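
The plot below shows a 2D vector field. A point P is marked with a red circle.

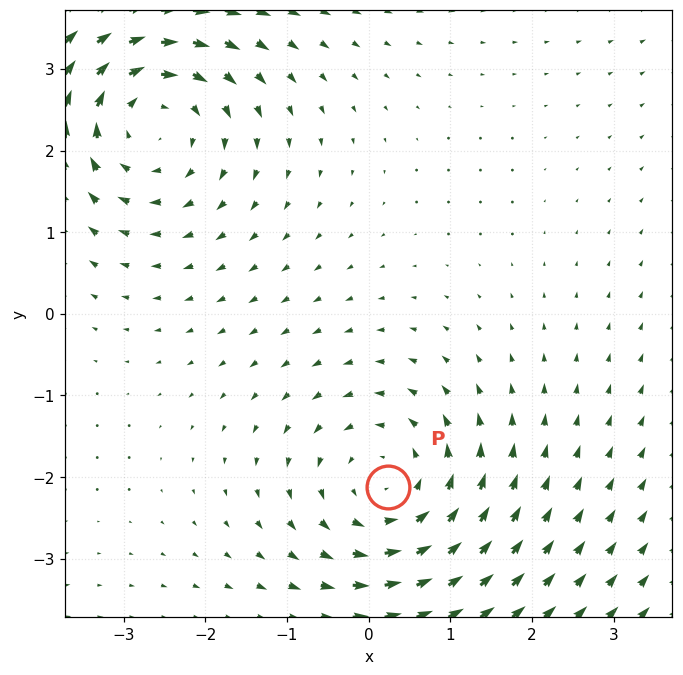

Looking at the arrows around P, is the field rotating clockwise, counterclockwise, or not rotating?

counterclockwise

Near P at (0.2, -2.1) the arrows circulate counterclockwise. The curl (z-component) there is about +3; positive curl means counterclockwise rotation.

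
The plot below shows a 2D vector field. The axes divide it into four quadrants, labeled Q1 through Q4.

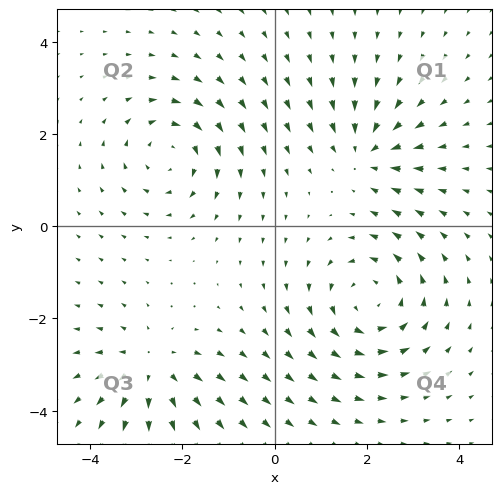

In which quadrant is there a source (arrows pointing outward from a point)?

Q3

The source sits at approximately (-2.7, -3.1), which lies in quadrant Q3. The divergence there is about +4, positive as expected for a source.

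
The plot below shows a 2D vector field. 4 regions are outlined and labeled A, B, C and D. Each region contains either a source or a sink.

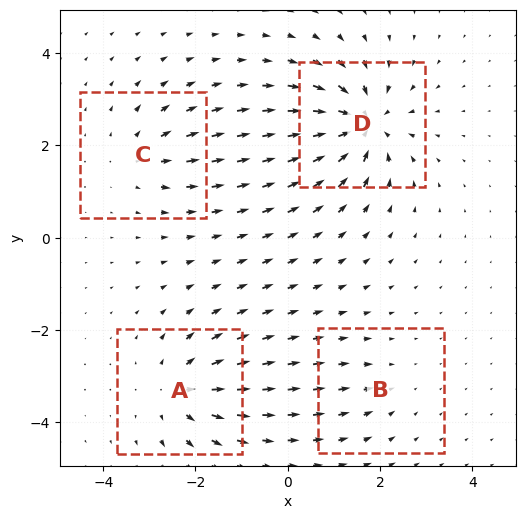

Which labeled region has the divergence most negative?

Divergence at each region's feature centre — A: about +5, B: about -2, C: about +4, D: about -8. Region D is most negative.

D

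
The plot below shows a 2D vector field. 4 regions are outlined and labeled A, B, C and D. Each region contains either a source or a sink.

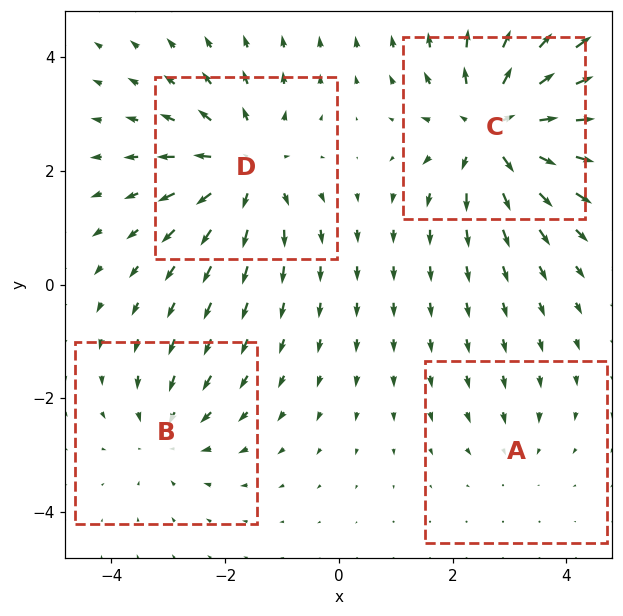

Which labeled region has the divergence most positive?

Divergence at each region's feature centre — A: about -2, B: about -3, C: about +7, D: about +5. Region C is most positive.

C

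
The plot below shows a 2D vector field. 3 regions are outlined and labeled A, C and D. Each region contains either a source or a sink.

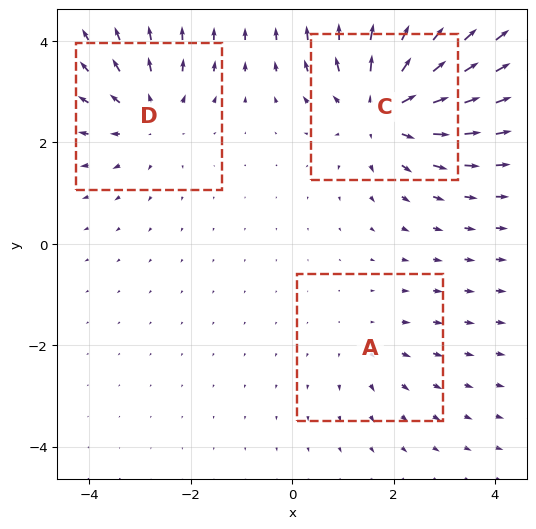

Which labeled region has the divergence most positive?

Divergence at each region's feature centre — A: about +2, C: about +5, D: about +3. Region C is most positive.

C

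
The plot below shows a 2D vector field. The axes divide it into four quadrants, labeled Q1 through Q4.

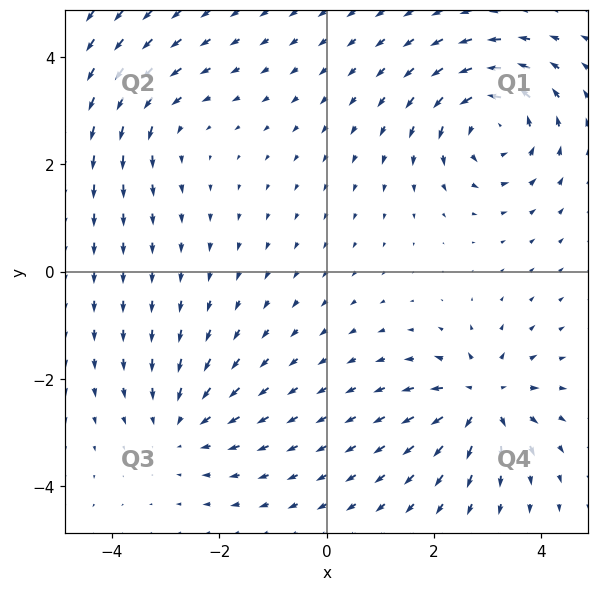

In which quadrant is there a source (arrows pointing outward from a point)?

Q4

The source sits at approximately (2.9, -2.4), which lies in quadrant Q4. The divergence there is about +5, positive as expected for a source.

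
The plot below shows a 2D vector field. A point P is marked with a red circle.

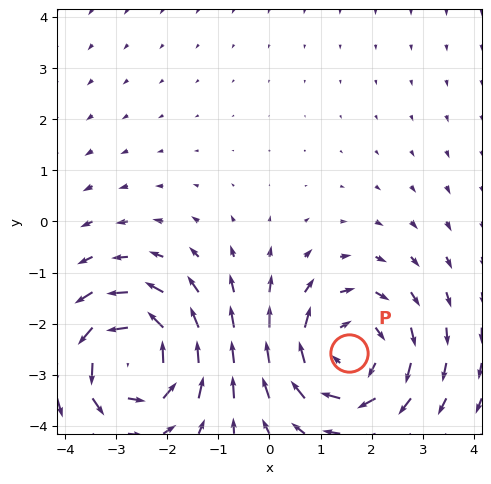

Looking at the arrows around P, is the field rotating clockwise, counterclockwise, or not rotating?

clockwise

Near P at (1.5, -2.6) the arrows circulate clockwise. The curl (z-component) there is about -3; negative curl means clockwise rotation.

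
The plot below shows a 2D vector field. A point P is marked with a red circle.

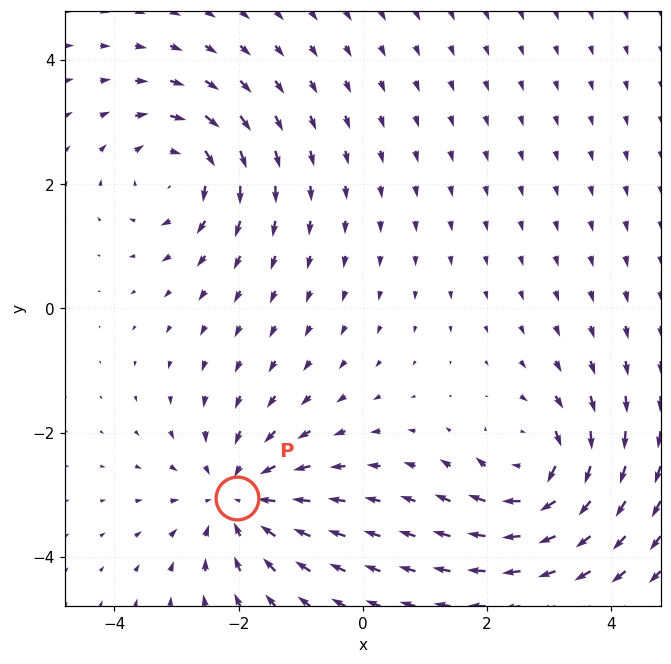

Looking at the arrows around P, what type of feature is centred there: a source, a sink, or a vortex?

At P (-2.0, -3.1) the arrows converge inward. Divergence about -5, curl ≈0 — negative divergence with near-zero curl is a sink.

sink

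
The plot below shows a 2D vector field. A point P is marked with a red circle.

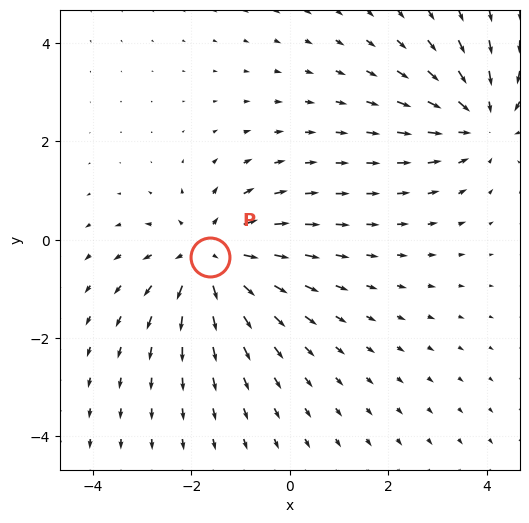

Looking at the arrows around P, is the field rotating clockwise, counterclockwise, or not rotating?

not rotating

Near P at (-1.6, -0.4) the arrows show no circulation. The curl there is ≈0.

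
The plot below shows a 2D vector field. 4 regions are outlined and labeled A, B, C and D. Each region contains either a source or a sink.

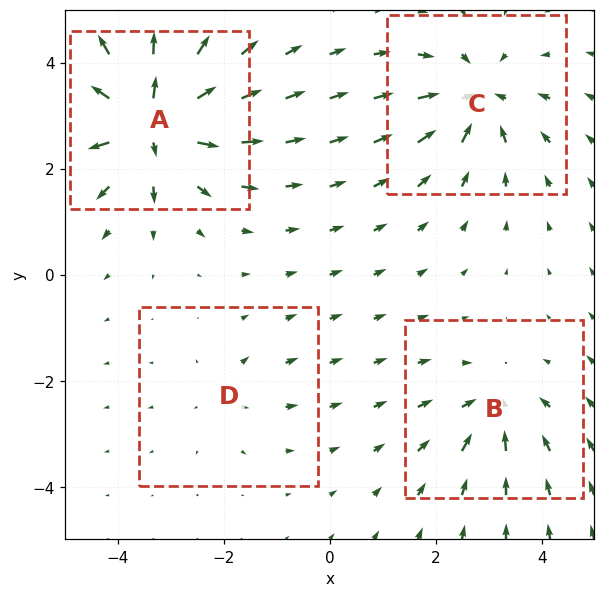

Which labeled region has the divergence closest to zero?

D

Divergence at each region's feature centre — A: about +8, B: about -4, C: about -5, D: about +2. Region D is closest to zero.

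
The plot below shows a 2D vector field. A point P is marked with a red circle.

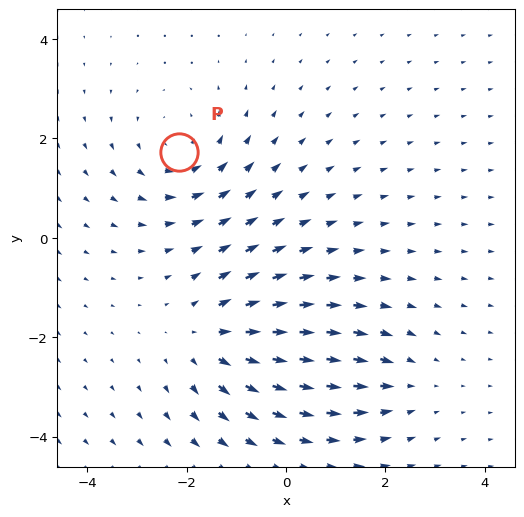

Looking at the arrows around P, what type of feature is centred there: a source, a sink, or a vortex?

At P (-2.2, 1.7) the arrows circulate counterclockwise. Divergence ≈0, curl about +4 — near-zero divergence with nonzero curl is a vortex.

vortex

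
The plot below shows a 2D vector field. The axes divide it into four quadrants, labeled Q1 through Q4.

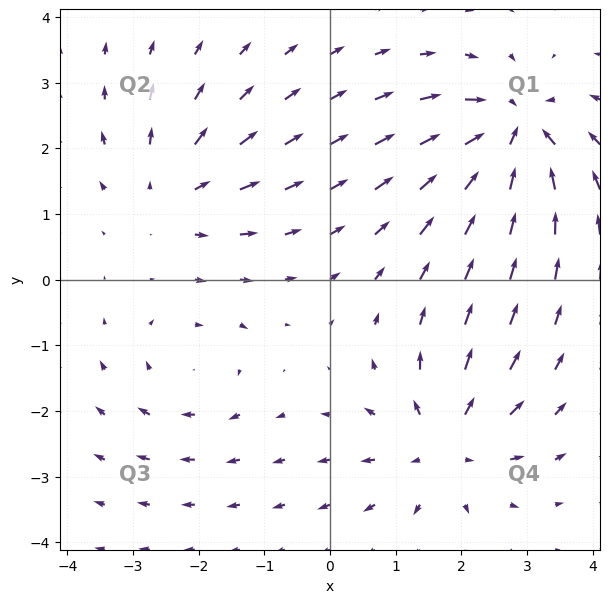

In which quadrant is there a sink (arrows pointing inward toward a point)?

The sink sits at approximately (2.8, 2.2), which lies in quadrant Q1. The divergence there is about -6, negative as expected for a sink.

Q1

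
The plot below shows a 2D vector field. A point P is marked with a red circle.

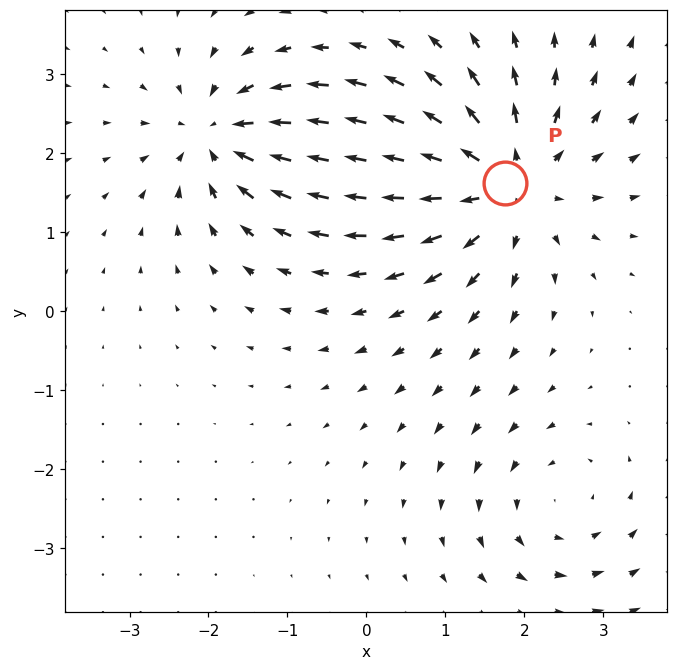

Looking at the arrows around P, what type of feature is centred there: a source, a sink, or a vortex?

At P (1.8, 1.6) the arrows spread outward. Divergence about +5, curl ≈0 — positive divergence with near-zero curl is a source.

source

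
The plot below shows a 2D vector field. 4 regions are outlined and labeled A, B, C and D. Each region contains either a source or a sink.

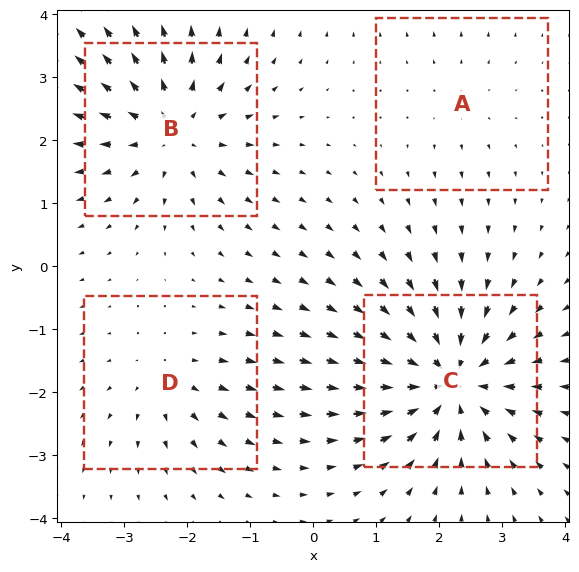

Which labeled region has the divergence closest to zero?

A

Divergence at each region's feature centre — A: about +2, B: about +5, C: about -7, D: about +3. Region A is closest to zero.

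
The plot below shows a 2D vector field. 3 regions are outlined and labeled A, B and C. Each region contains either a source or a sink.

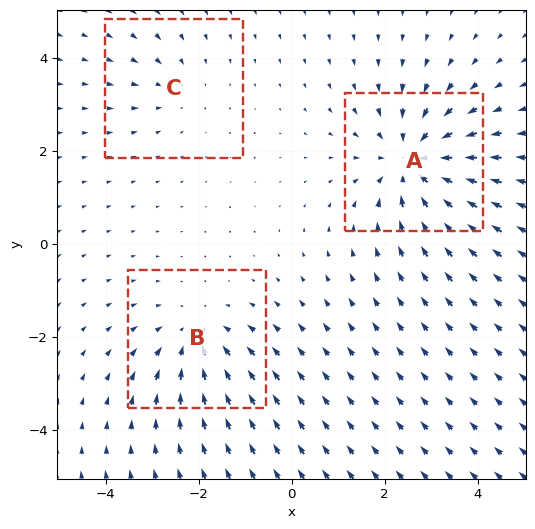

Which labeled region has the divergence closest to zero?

Divergence at each region's feature centre — A: about -4, B: about -3, C: about -2. Region C is closest to zero.

C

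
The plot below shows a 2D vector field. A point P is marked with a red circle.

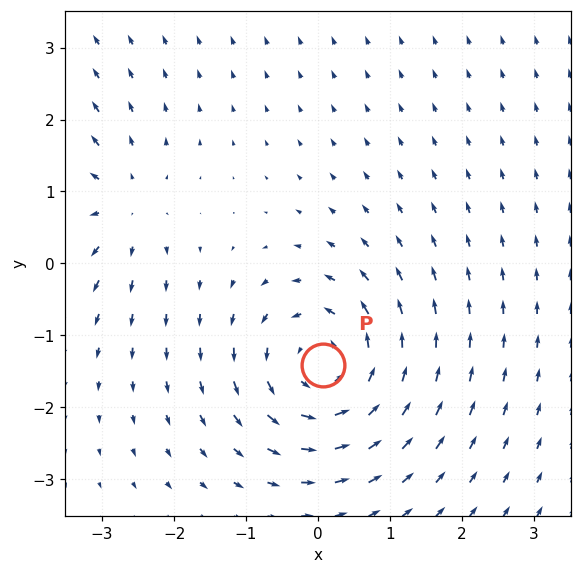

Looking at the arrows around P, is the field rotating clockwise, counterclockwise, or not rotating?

counterclockwise

Near P at (0.1, -1.4) the arrows circulate counterclockwise. The curl (z-component) there is about +6; positive curl means counterclockwise rotation.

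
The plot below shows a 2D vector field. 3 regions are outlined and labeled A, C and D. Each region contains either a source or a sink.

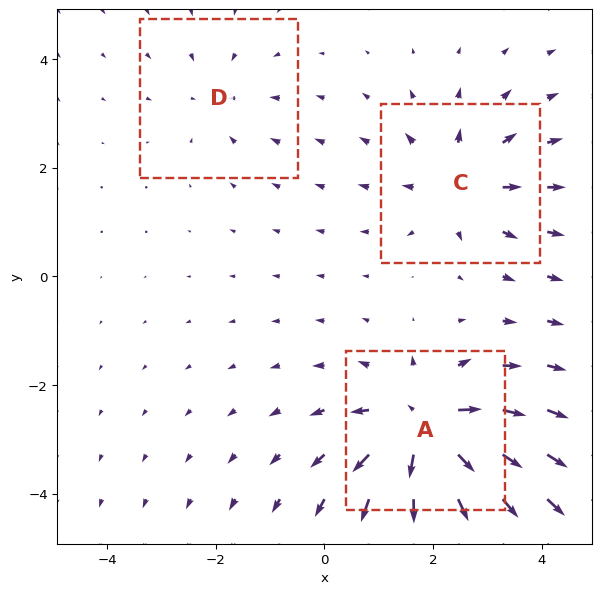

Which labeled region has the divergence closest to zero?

D

Divergence at each region's feature centre — A: about +6, C: about +4, D: about -2. Region D is closest to zero.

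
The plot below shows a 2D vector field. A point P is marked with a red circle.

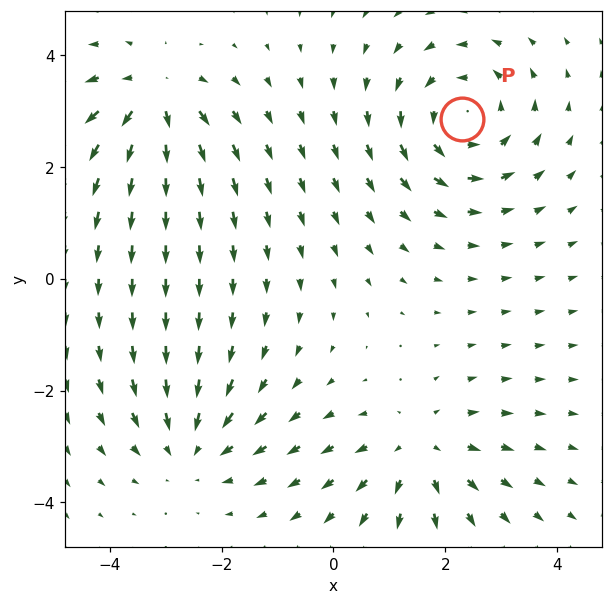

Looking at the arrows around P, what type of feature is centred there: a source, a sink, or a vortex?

At P (2.3, 2.9) the arrows circulate counterclockwise. Divergence ≈0, curl about +4 — near-zero divergence with nonzero curl is a vortex.

vortex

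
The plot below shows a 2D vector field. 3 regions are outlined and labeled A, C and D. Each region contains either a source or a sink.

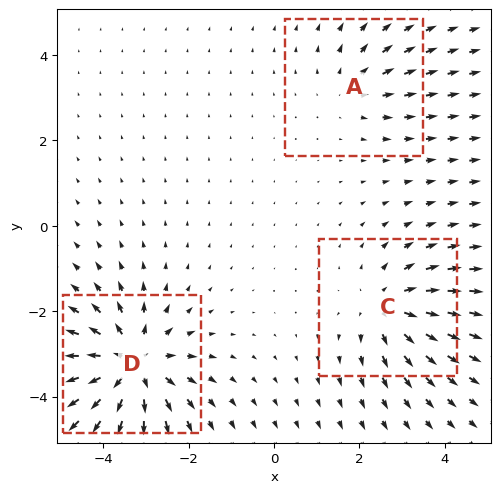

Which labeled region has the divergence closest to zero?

A

Divergence at each region's feature centre — A: about +2, C: about +3, D: about +5. Region A is closest to zero.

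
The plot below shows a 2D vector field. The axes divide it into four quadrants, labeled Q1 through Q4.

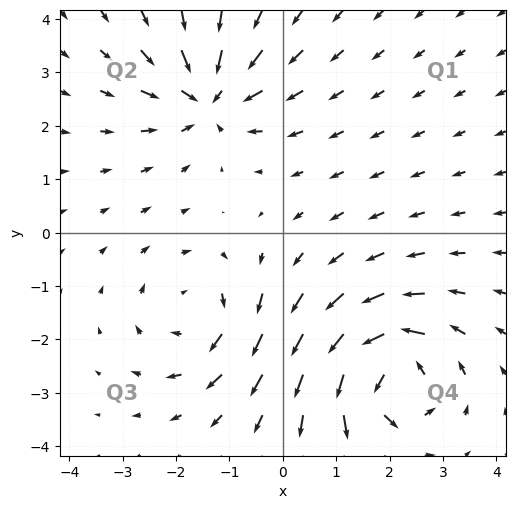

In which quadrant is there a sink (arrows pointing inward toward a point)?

Q2

The sink sits at approximately (-1.4, 2.5), which lies in quadrant Q2. The divergence there is about -5, negative as expected for a sink.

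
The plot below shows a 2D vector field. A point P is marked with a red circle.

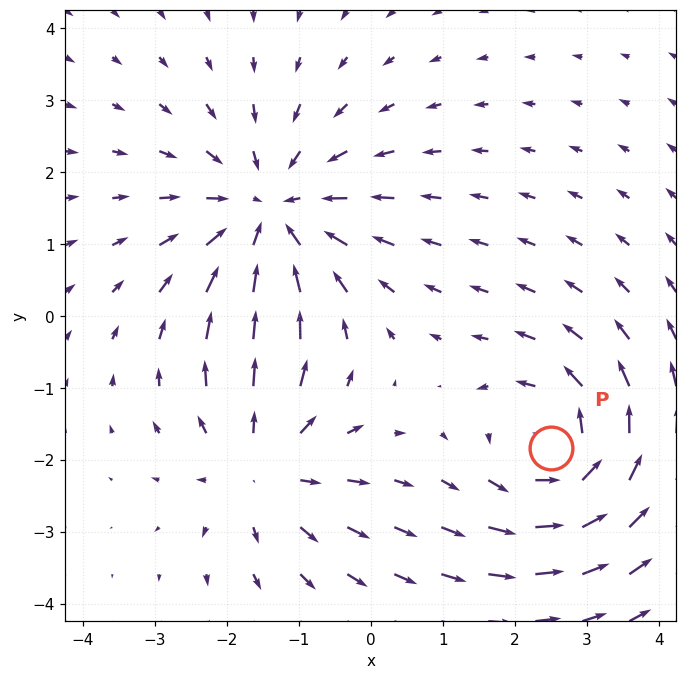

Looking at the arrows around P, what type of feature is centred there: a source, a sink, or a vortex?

At P (2.5, -1.8) the arrows circulate counterclockwise. Divergence ≈0, curl about +4 — near-zero divergence with nonzero curl is a vortex.

vortex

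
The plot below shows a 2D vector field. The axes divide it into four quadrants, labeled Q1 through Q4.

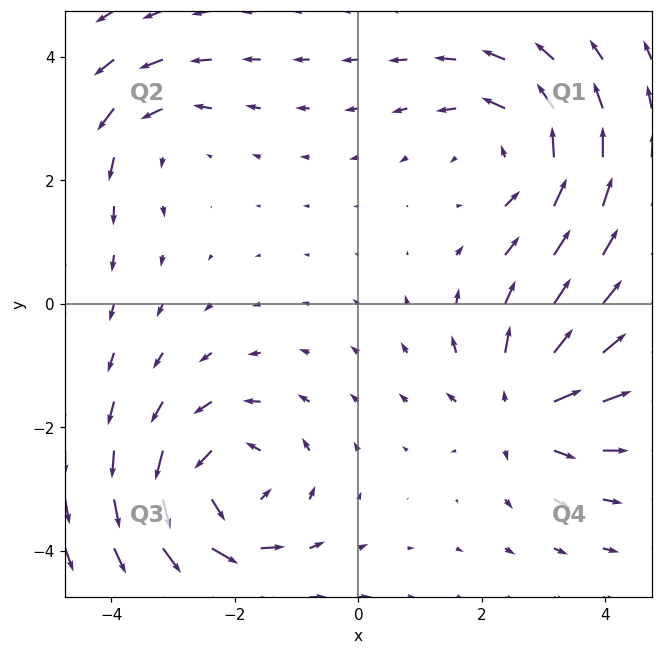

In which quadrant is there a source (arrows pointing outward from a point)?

Q4

The source sits at approximately (2.7, -1.7), which lies in quadrant Q4. The divergence there is about +5, positive as expected for a source.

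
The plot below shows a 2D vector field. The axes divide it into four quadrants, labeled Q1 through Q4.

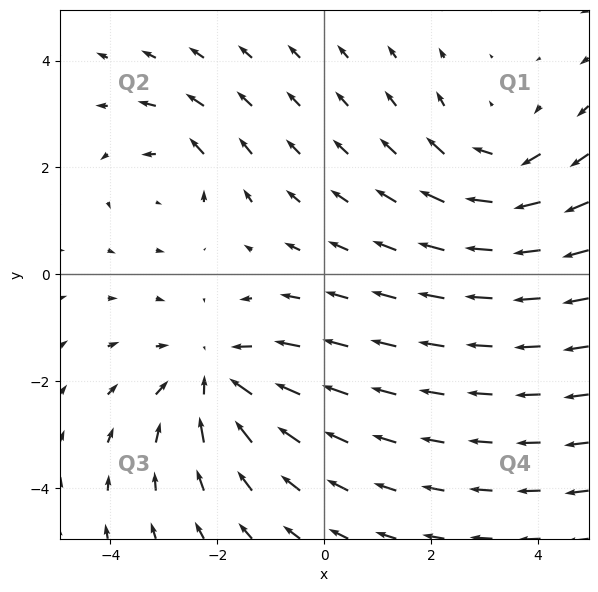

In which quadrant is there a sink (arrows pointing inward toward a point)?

Q3

The sink sits at approximately (-2.0, -1.9), which lies in quadrant Q3. The divergence there is about -3, negative as expected for a sink.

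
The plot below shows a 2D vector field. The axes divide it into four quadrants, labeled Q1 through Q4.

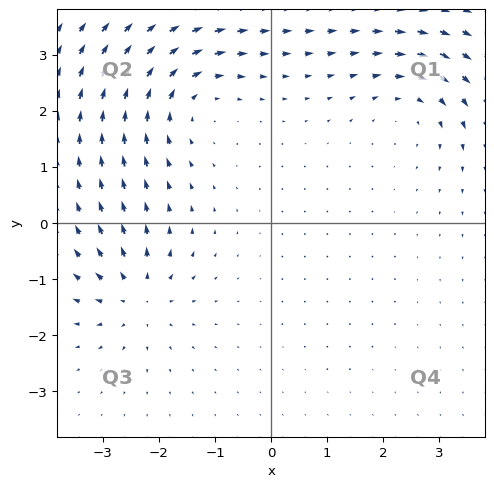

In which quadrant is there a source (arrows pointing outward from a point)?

The source sits at approximately (-2.4, -1.3), which lies in quadrant Q3. The divergence there is about +4, positive as expected for a source.

Q3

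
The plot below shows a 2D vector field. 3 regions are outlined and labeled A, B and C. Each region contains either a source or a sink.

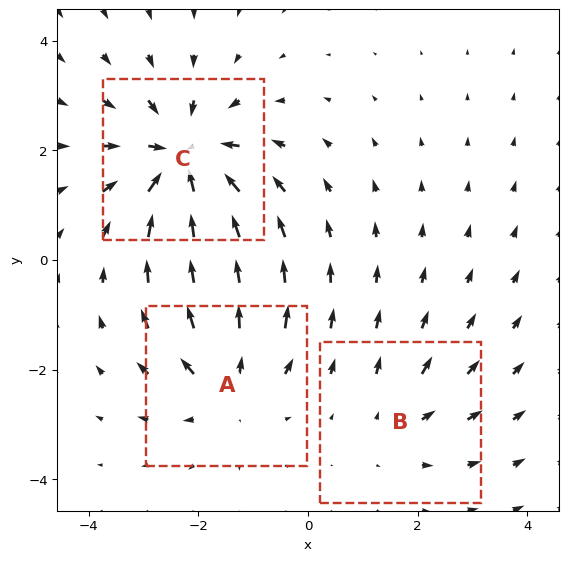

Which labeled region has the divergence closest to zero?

B

Divergence at each region's feature centre — A: about +3, B: about +2, C: about -5. Region B is closest to zero.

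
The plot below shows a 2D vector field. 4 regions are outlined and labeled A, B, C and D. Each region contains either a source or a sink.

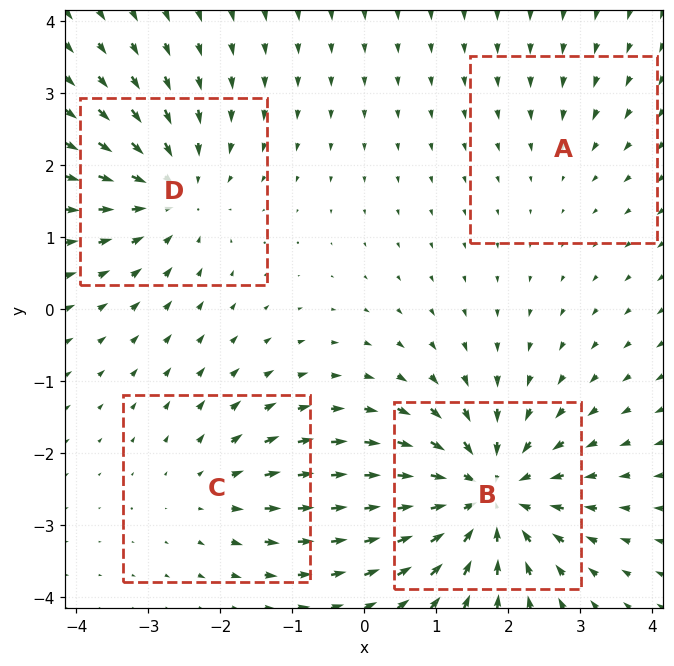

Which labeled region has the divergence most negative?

Divergence at each region's feature centre — A: about -2, B: about -7, C: about +3, D: about -5. Region B is most negative.

B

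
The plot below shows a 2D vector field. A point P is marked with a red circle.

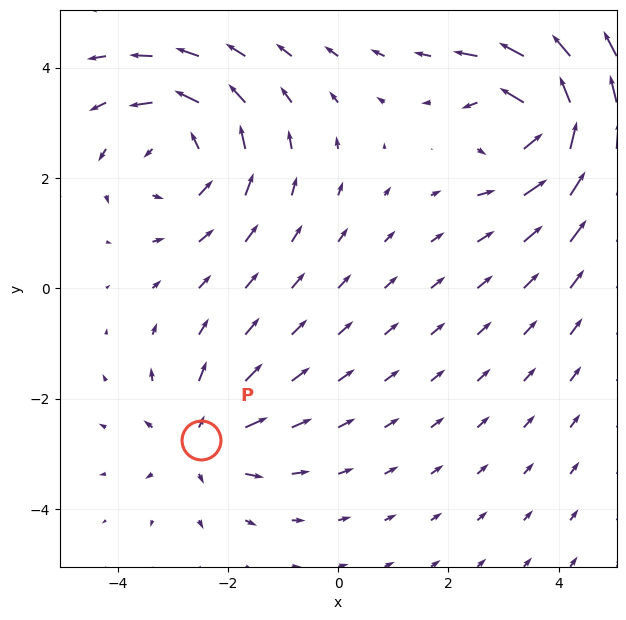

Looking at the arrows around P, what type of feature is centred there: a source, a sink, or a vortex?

source

At P (-2.5, -2.7) the arrows spread outward. Divergence about +4, curl ≈0 — positive divergence with near-zero curl is a source.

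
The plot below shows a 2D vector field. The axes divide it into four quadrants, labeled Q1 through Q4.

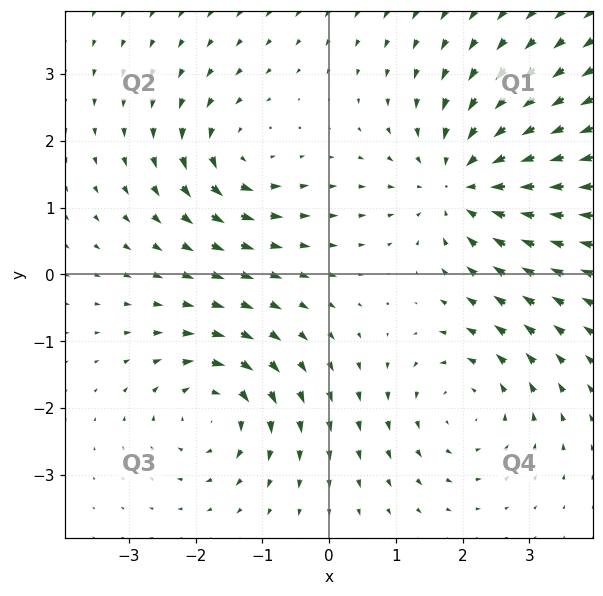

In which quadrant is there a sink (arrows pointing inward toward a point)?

The sink sits at approximately (2.0, 1.4), which lies in quadrant Q1. The divergence there is about -4, negative as expected for a sink.

Q1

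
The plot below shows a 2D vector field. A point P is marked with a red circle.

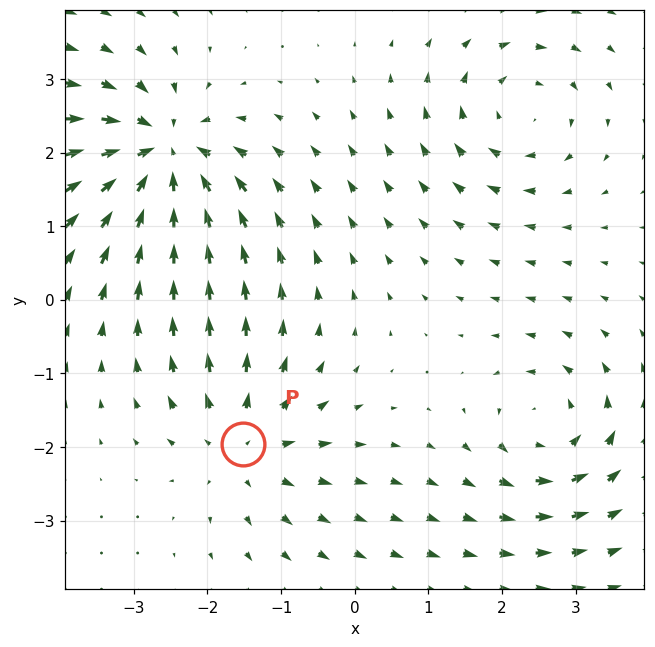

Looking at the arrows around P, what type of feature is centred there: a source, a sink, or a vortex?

At P (-1.5, -2.0) the arrows spread outward. Divergence about +3, curl ≈0 — positive divergence with near-zero curl is a source.

source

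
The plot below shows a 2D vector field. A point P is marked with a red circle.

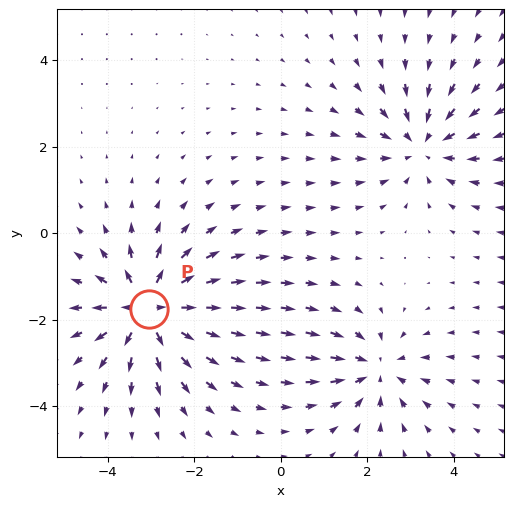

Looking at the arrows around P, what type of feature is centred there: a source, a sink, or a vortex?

source

At P (-3.0, -1.8) the arrows spread outward. Divergence about +6, curl ≈0 — positive divergence with near-zero curl is a source.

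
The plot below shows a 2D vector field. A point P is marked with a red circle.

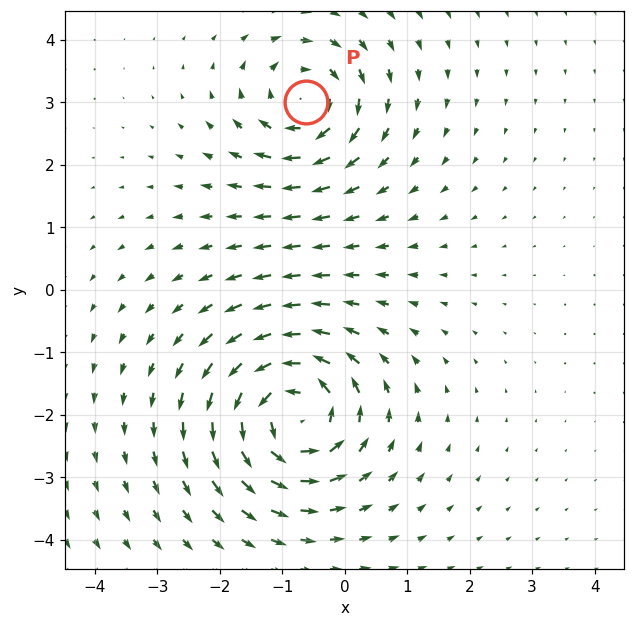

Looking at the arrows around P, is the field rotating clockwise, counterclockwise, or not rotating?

Near P at (-0.6, 3.0) the arrows circulate clockwise. The curl (z-component) there is about -4; negative curl means clockwise rotation.

clockwise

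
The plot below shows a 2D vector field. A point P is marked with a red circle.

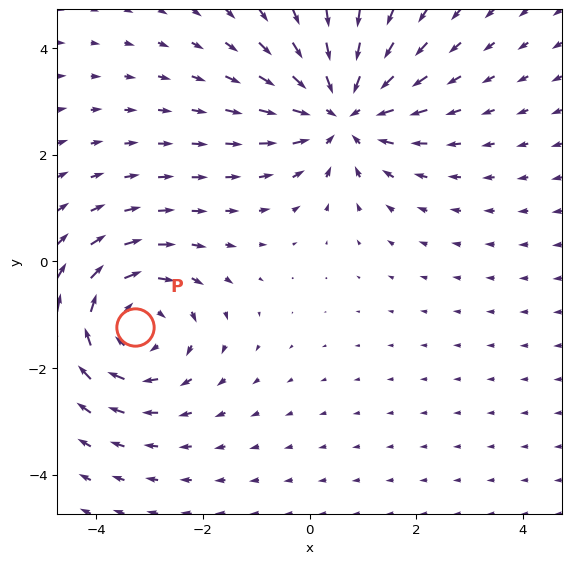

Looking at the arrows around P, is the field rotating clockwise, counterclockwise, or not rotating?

Near P at (-3.3, -1.2) the arrows circulate clockwise. The curl (z-component) there is about -4; negative curl means clockwise rotation.

clockwise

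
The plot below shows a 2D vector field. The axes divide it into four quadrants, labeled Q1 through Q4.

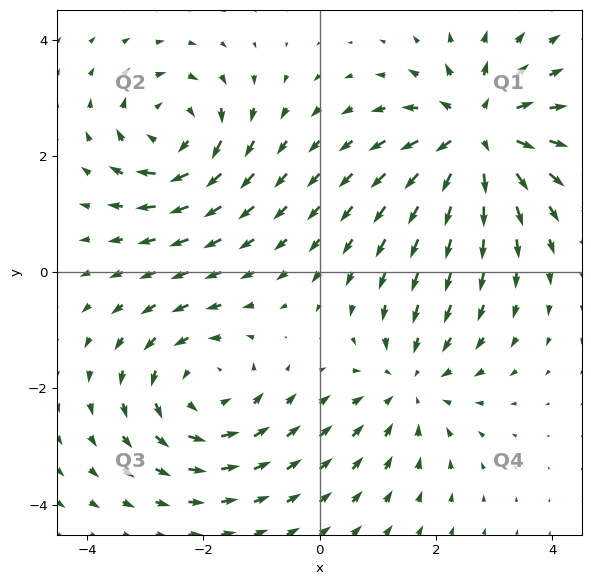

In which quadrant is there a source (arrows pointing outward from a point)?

The source sits at approximately (2.7, 2.4), which lies in quadrant Q1. The divergence there is about +5, positive as expected for a source.

Q1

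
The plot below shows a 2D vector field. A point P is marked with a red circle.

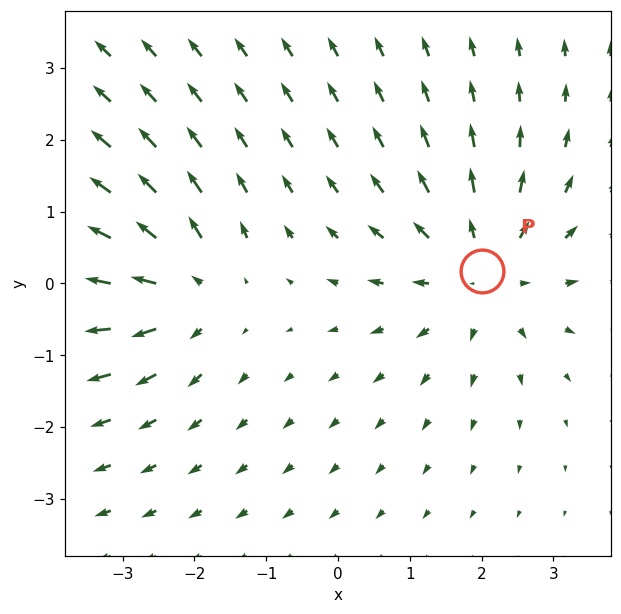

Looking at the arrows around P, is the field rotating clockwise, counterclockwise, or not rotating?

Near P at (2.0, 0.2) the arrows show no circulation. The curl there is ≈0.

not rotating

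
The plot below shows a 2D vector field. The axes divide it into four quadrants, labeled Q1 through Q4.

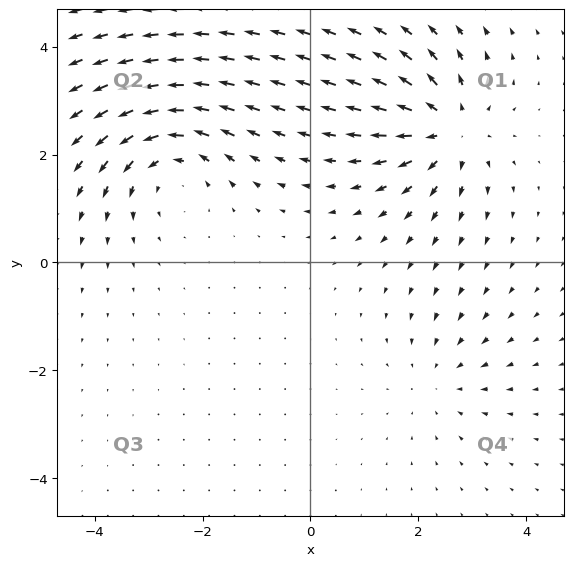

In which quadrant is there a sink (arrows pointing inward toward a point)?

The sink sits at approximately (2.4, -2.2), which lies in quadrant Q4. The divergence there is about -2, negative as expected for a sink.

Q4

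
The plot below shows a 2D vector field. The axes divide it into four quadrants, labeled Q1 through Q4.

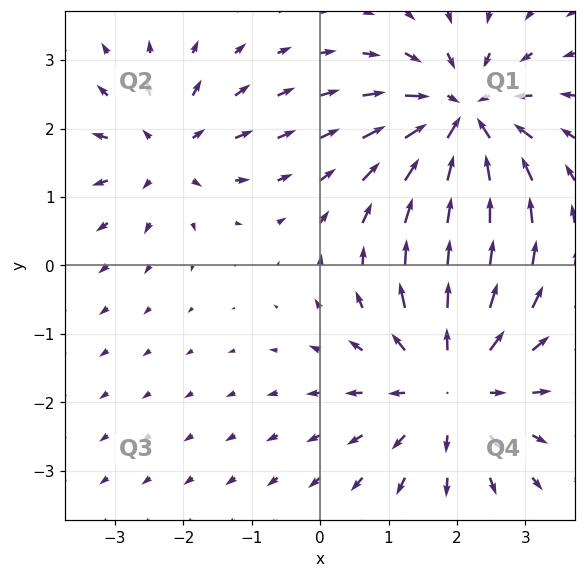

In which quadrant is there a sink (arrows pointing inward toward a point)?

The sink sits at approximately (2.1, 2.1), which lies in quadrant Q1. The divergence there is about -5, negative as expected for a sink.

Q1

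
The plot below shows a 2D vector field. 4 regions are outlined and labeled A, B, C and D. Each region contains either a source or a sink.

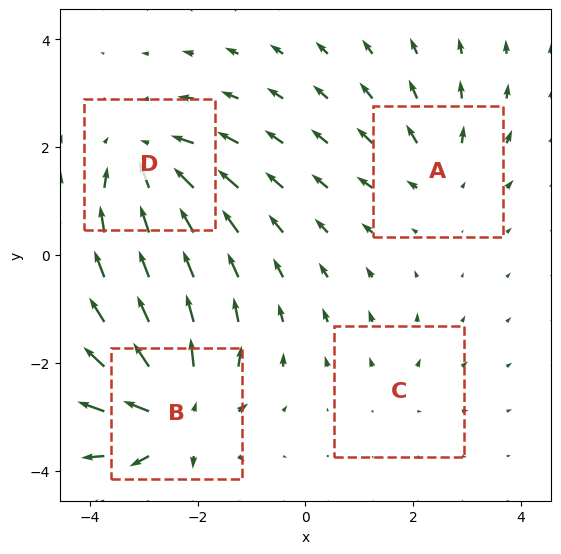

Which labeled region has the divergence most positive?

B

Divergence at each region's feature centre — A: about +3, B: about +7, C: about +2, D: about -5. Region B is most positive.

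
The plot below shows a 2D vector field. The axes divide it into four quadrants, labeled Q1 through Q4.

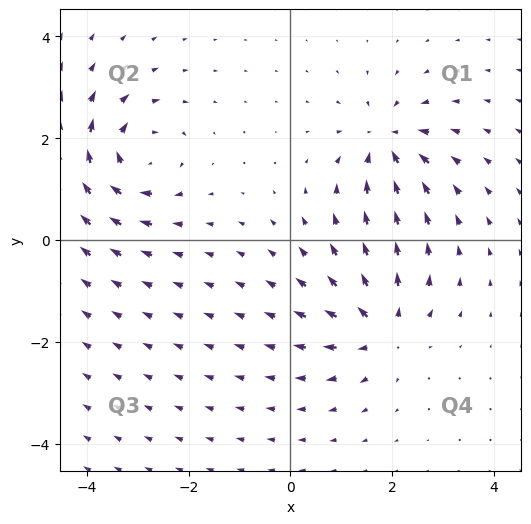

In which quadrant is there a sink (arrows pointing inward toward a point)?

The sink sits at approximately (1.9, 1.9), which lies in quadrant Q1. The divergence there is about -6, negative as expected for a sink.

Q1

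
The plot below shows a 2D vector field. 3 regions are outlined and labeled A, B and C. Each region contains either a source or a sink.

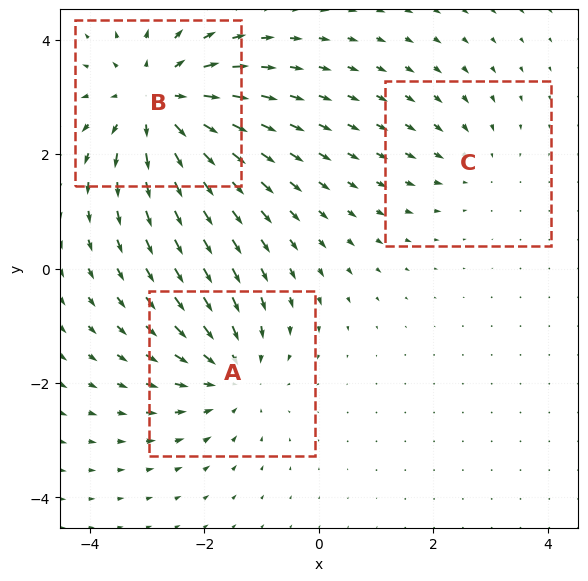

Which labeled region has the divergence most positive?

Divergence at each region's feature centre — A: about -3, B: about +4, C: about -2. Region B is most positive.

B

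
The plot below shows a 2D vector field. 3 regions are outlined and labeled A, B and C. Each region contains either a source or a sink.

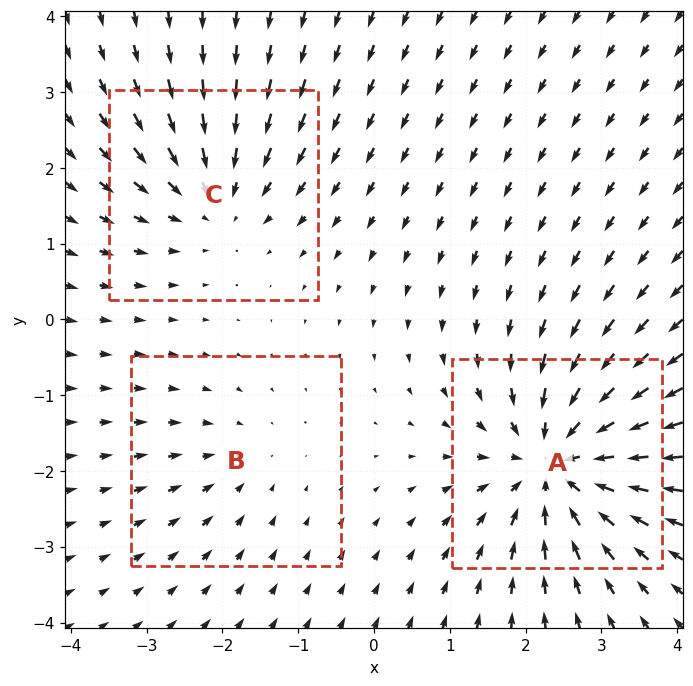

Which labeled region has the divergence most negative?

Divergence at each region's feature centre — A: about -5, B: about -2, C: about -3. Region A is most negative.

A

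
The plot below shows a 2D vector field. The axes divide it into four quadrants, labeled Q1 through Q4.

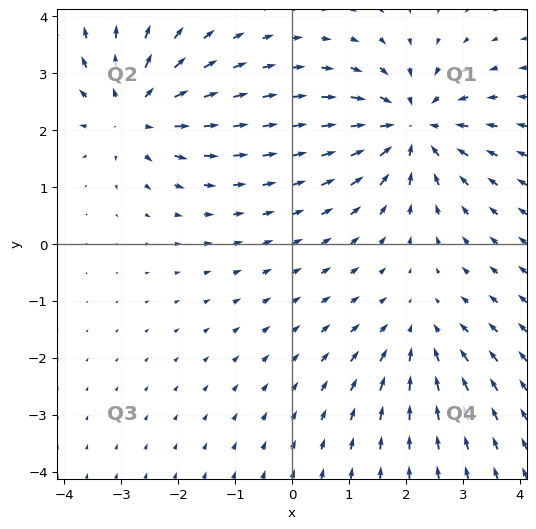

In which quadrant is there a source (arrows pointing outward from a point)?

Q2

The source sits at approximately (-2.8, 2.3), which lies in quadrant Q2. The divergence there is about +5, positive as expected for a source.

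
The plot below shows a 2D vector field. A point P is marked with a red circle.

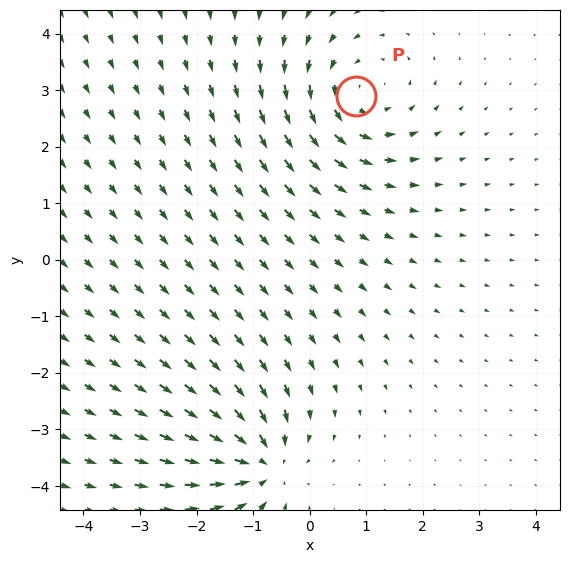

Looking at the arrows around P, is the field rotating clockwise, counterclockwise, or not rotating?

counterclockwise

Near P at (0.8, 2.9) the arrows circulate counterclockwise. The curl (z-component) there is about +4; positive curl means counterclockwise rotation.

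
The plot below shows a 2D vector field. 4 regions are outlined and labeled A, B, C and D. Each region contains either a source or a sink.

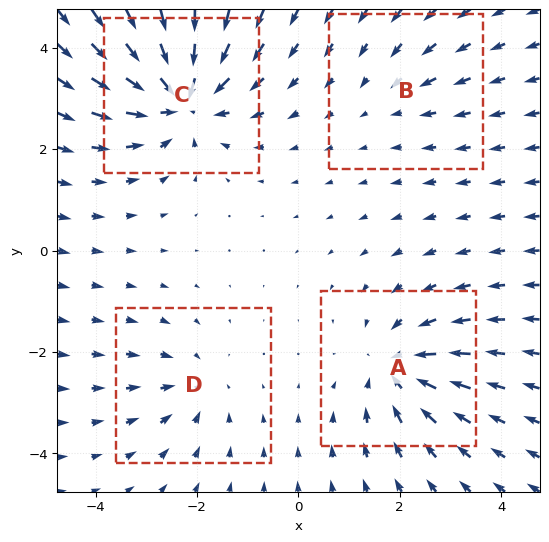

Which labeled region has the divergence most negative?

Divergence at each region's feature centre — A: about -5, B: about -2, C: about -8, D: about -3. Region C is most negative.

C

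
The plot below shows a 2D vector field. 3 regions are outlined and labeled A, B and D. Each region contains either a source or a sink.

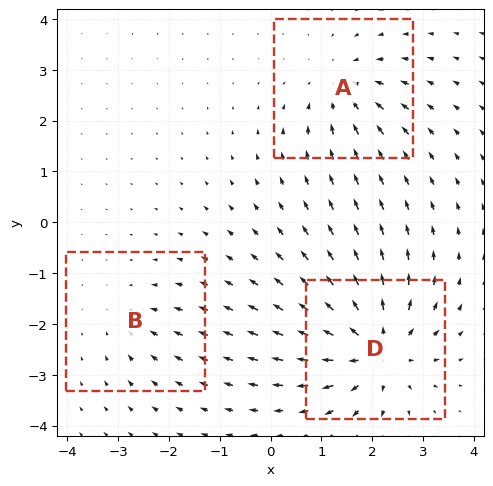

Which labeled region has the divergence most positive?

Divergence at each region's feature centre — A: about -3, B: about -2, D: about +5. Region D is most positive.

D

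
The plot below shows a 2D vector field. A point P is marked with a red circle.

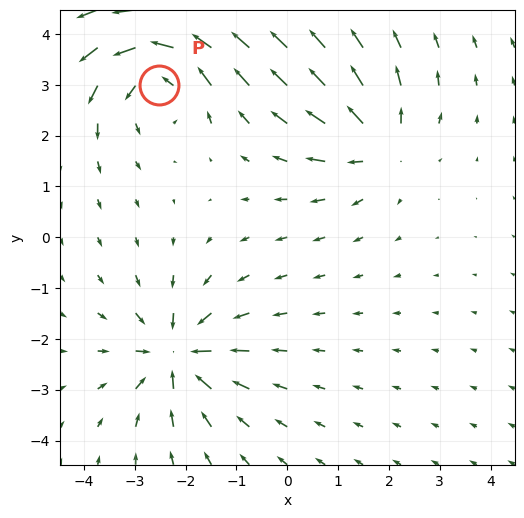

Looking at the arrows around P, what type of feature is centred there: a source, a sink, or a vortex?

vortex

At P (-2.5, 3.0) the arrows circulate counterclockwise. Divergence ≈0, curl about +4 — near-zero divergence with nonzero curl is a vortex.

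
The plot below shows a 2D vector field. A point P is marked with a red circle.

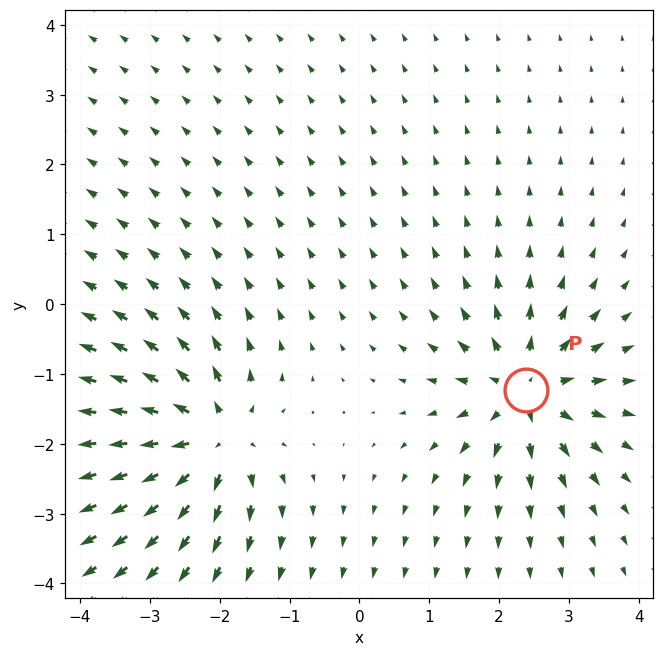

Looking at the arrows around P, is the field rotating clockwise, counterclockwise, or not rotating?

Near P at (2.4, -1.2) the arrows show no circulation. The curl there is ≈0.

not rotating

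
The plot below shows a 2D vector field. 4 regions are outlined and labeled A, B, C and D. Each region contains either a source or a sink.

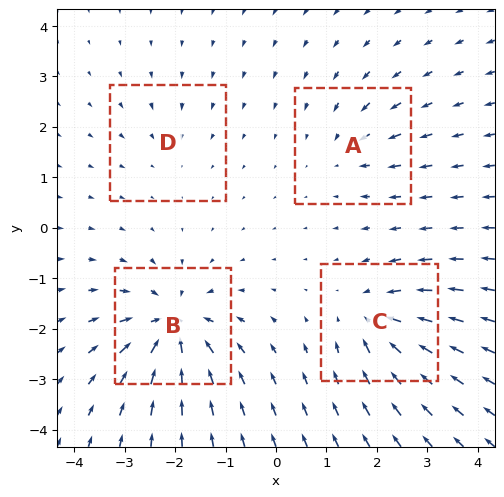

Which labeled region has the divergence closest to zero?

D

Divergence at each region's feature centre — A: about -4, B: about -8, C: about -6, D: about -2. Region D is closest to zero.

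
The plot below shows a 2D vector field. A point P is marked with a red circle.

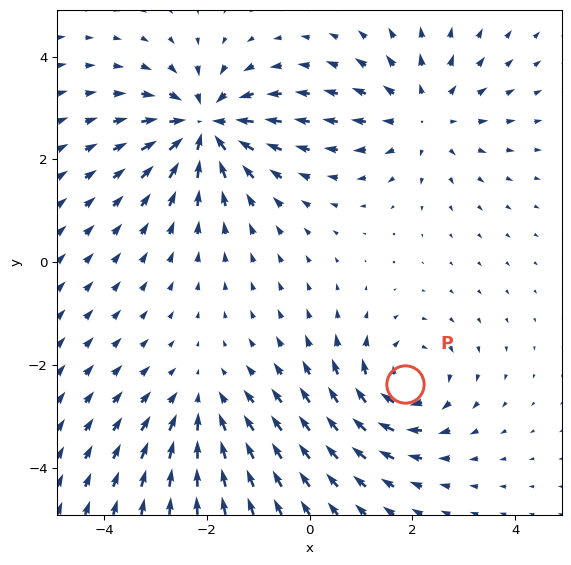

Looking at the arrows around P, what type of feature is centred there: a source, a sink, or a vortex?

At P (1.8, -2.4) the arrows circulate clockwise. Divergence ≈0, curl about -4 — near-zero divergence with nonzero curl is a vortex.

vortex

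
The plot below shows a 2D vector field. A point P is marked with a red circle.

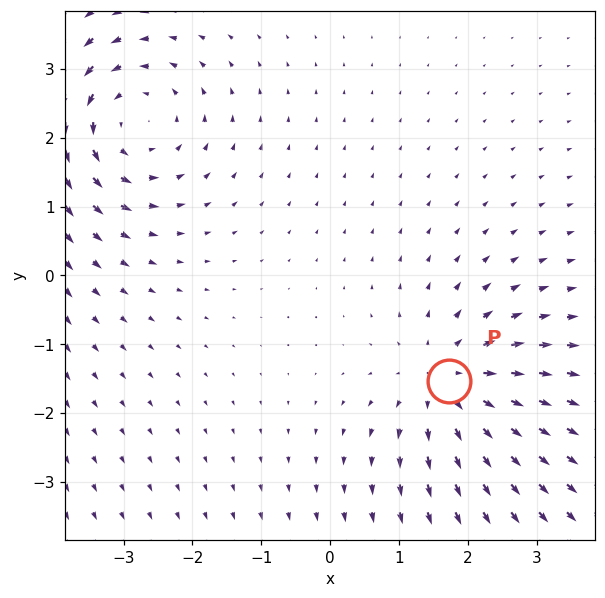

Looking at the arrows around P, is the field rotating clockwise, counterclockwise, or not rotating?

not rotating

Near P at (1.7, -1.5) the arrows show no circulation. The curl there is ≈0.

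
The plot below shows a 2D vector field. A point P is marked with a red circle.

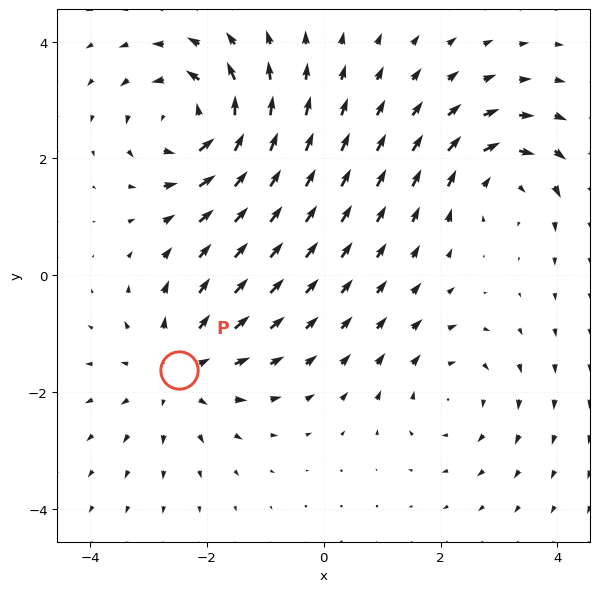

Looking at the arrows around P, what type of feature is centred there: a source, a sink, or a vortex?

At P (-2.5, -1.6) the arrows spread outward. Divergence about +4, curl ≈0 — positive divergence with near-zero curl is a source.

source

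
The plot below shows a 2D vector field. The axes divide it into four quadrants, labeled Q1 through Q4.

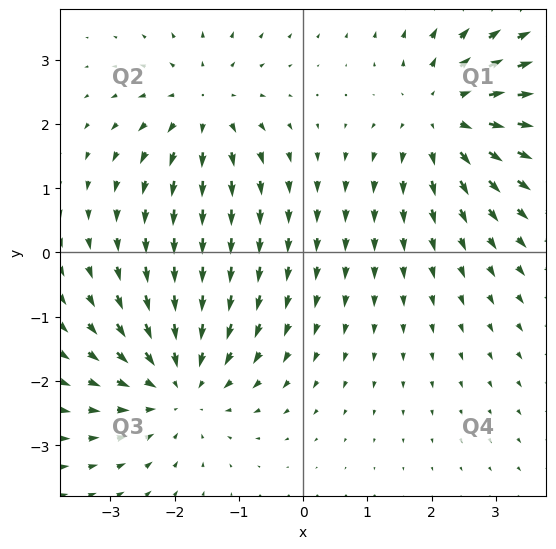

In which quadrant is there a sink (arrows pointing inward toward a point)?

The sink sits at approximately (-1.9, -2.1), which lies in quadrant Q3. The divergence there is about -3, negative as expected for a sink.

Q3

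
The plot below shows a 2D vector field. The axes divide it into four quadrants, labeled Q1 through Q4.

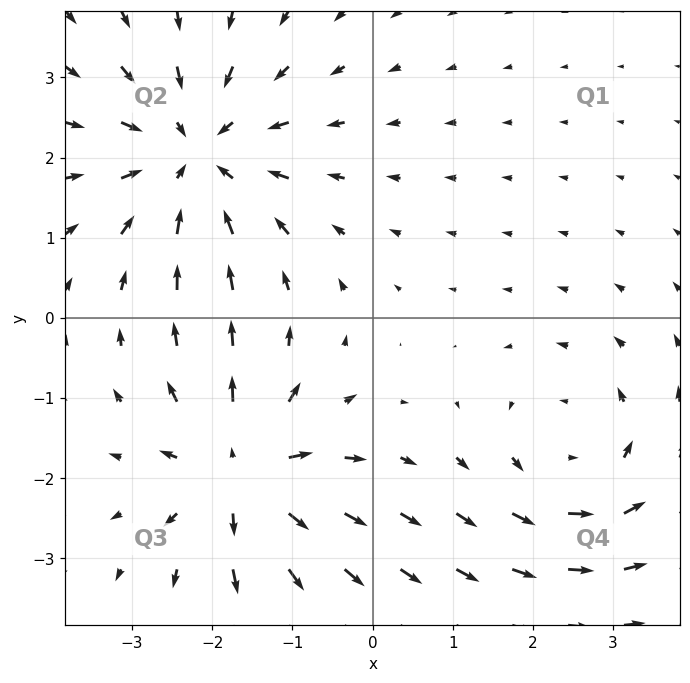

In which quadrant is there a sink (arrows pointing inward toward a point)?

The sink sits at approximately (-2.2, 2.0), which lies in quadrant Q2. The divergence there is about -4, negative as expected for a sink.

Q2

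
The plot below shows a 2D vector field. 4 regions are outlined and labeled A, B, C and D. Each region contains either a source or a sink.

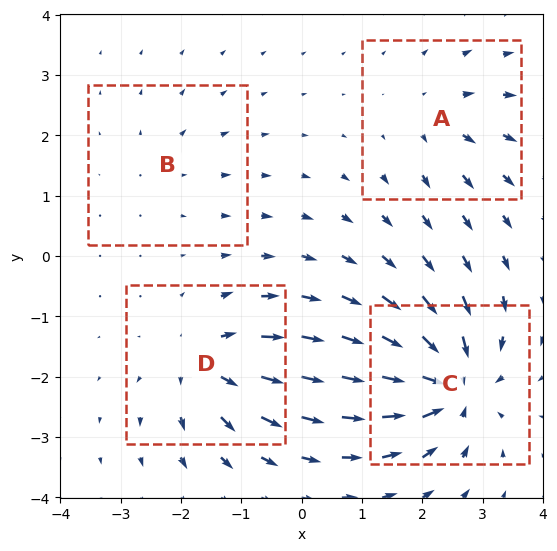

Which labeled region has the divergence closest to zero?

Divergence at each region's feature centre — A: about +4, B: about +2, C: about -9, D: about +6. Region B is closest to zero.

B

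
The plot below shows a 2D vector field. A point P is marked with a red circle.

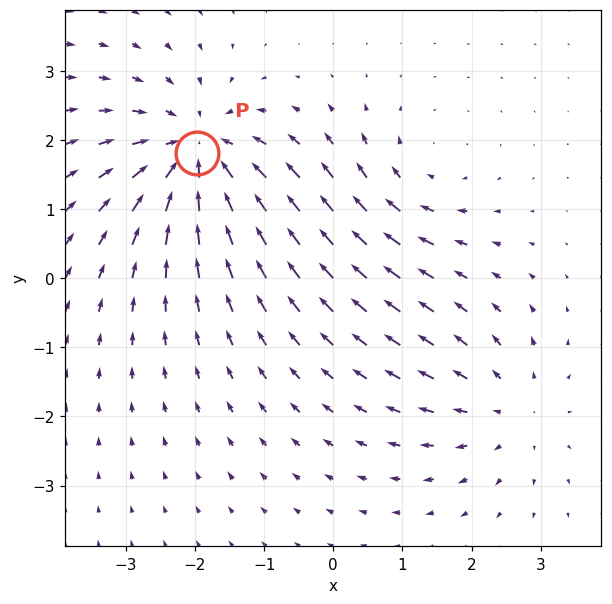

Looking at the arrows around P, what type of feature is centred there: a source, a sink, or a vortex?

sink

At P (-2.0, 1.8) the arrows converge inward. Divergence about -5, curl ≈0 — negative divergence with near-zero curl is a sink.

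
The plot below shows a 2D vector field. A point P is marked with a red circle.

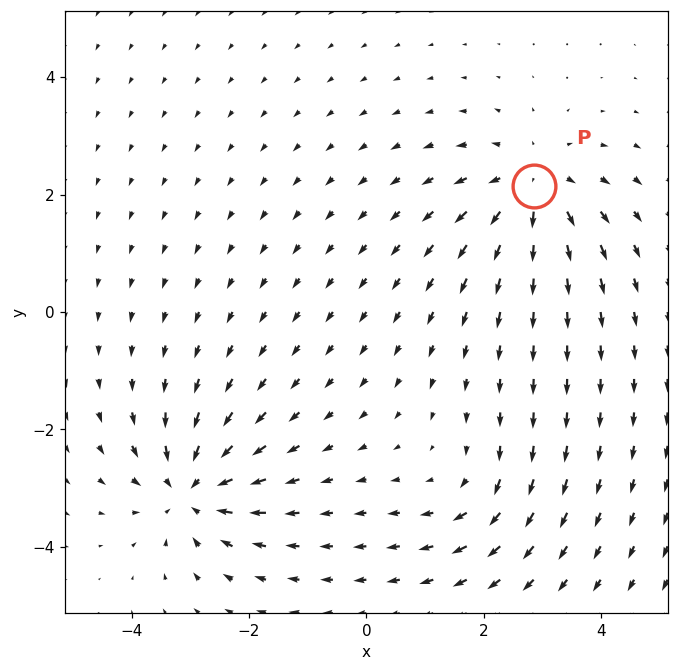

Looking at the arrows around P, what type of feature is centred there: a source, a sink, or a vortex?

source

At P (2.8, 2.1) the arrows spread outward. Divergence about +4, curl ≈0 — positive divergence with near-zero curl is a source.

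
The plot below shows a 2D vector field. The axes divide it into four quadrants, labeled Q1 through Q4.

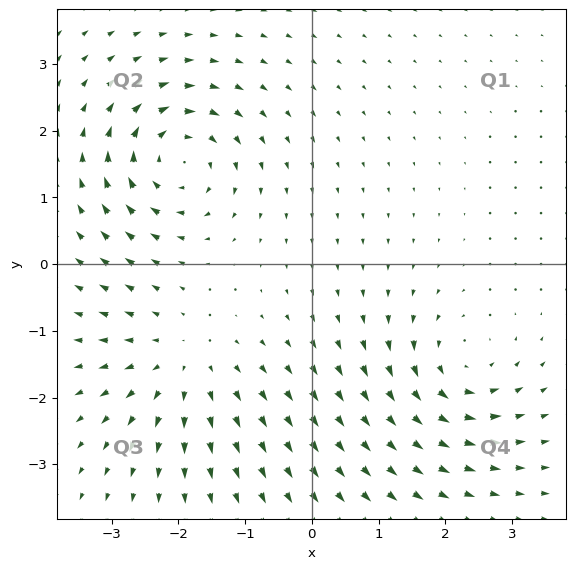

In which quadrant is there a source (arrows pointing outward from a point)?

The source sits at approximately (-1.9, -1.5), which lies in quadrant Q3. The divergence there is about +4, positive as expected for a source.

Q3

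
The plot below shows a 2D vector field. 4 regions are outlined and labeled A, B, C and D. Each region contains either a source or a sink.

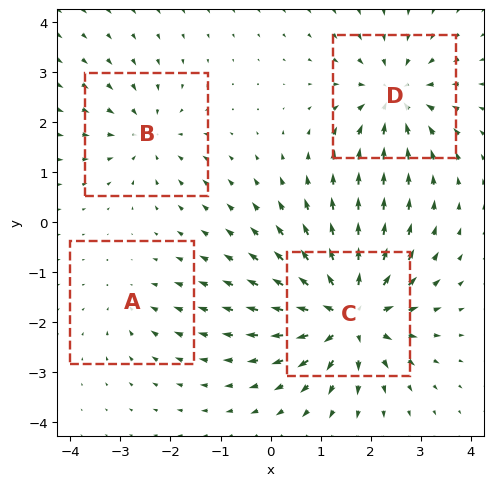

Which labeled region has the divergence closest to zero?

Divergence at each region's feature centre — A: about -2, B: about -4, C: about +8, D: about -5. Region A is closest to zero.

A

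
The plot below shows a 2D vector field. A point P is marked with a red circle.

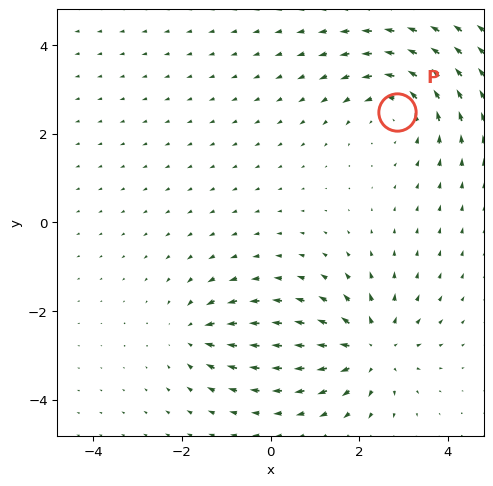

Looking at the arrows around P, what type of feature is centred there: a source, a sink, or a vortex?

At P (2.8, 2.5) the arrows circulate counterclockwise. Divergence ≈0, curl about +4 — near-zero divergence with nonzero curl is a vortex.

vortex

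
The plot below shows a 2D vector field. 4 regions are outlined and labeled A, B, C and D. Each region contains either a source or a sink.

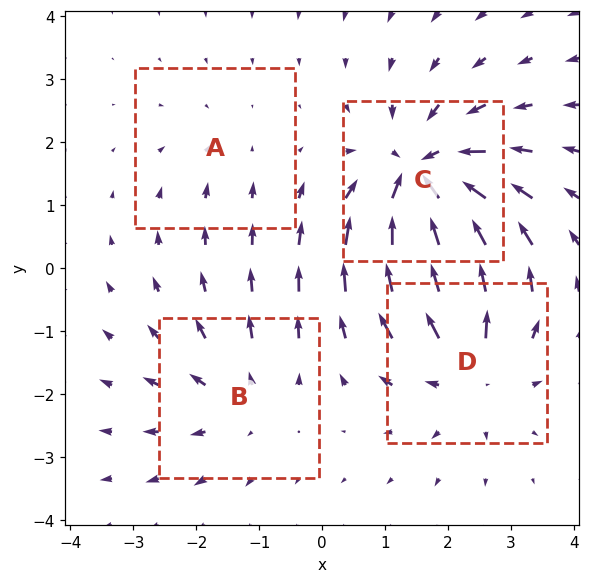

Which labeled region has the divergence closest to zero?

Divergence at each region's feature centre — A: about -2, B: about +3, C: about -7, D: about +5. Region A is closest to zero.

A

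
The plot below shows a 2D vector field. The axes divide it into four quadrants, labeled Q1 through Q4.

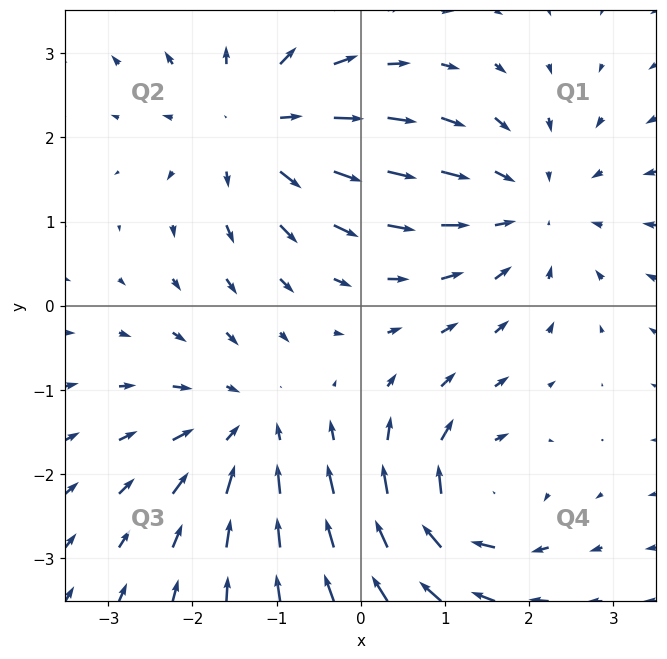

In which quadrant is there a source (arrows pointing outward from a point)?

Q2

The source sits at approximately (-1.3, 2.2), which lies in quadrant Q2. The divergence there is about +5, positive as expected for a source.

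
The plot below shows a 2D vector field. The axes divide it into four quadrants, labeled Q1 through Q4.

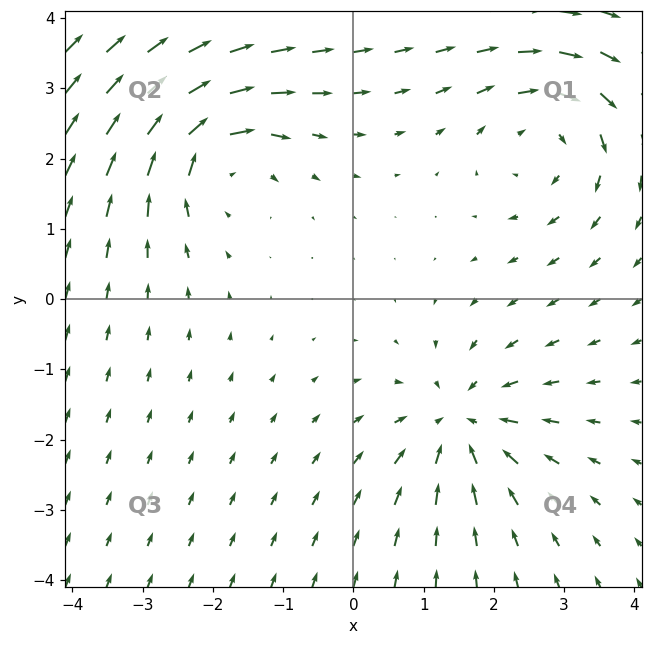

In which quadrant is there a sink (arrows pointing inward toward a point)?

Q4

The sink sits at approximately (1.5, -1.8), which lies in quadrant Q4. The divergence there is about -3, negative as expected for a sink.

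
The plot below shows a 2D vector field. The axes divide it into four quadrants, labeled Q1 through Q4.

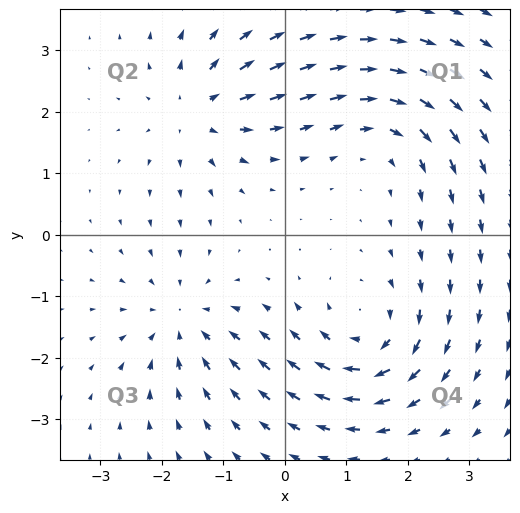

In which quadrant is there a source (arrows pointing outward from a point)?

Q2

The source sits at approximately (-1.4, 2.0), which lies in quadrant Q2. The divergence there is about +5, positive as expected for a source.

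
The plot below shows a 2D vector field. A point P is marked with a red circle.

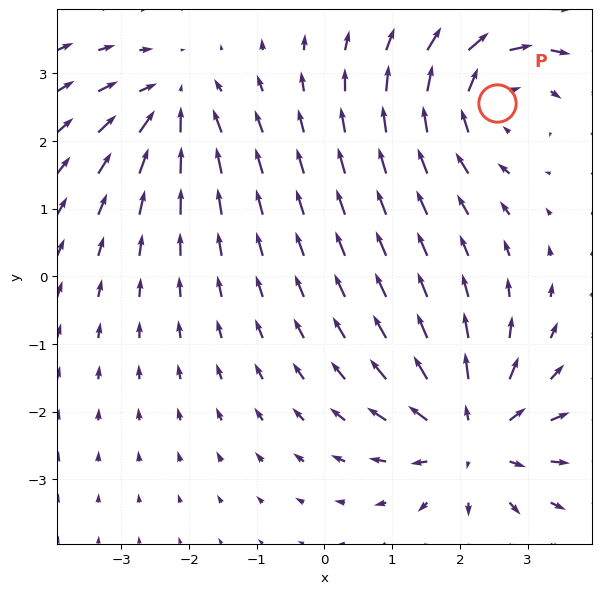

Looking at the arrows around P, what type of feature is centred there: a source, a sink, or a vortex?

At P (2.6, 2.6) the arrows circulate clockwise. Divergence ≈0, curl about -4 — near-zero divergence with nonzero curl is a vortex.

vortex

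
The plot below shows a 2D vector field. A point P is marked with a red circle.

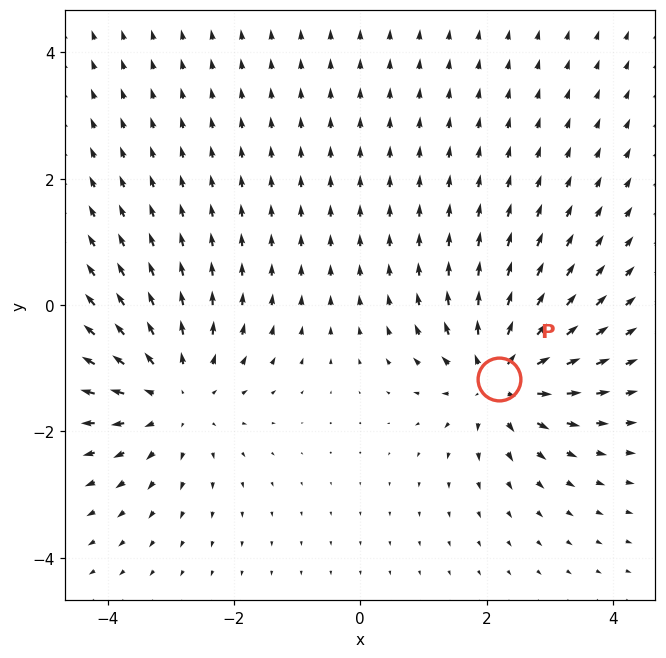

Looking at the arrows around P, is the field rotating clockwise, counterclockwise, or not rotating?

not rotating

Near P at (2.2, -1.2) the arrows show no circulation. The curl there is ≈0.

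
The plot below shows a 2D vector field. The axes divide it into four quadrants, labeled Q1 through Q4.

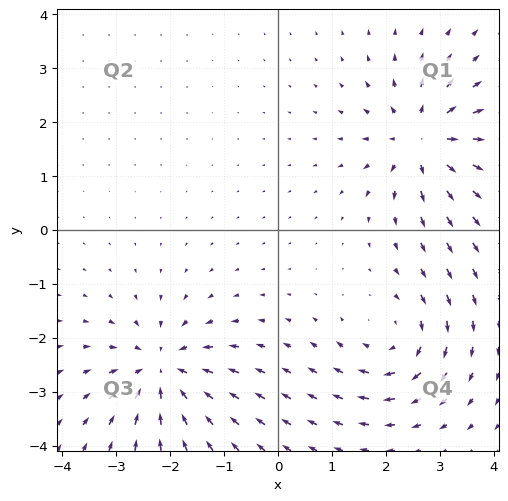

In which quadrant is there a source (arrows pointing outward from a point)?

The source sits at approximately (2.7, 1.7), which lies in quadrant Q1. The divergence there is about +6, positive as expected for a source.

Q1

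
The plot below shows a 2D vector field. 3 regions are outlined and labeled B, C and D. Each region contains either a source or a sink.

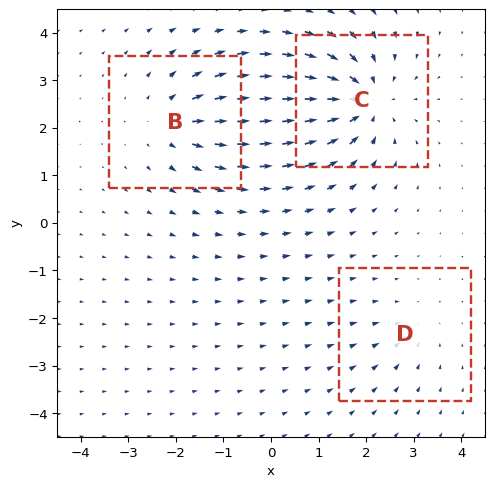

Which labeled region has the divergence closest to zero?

Divergence at each region's feature centre — B: about +3, C: about -5, D: about -2. Region D is closest to zero.

D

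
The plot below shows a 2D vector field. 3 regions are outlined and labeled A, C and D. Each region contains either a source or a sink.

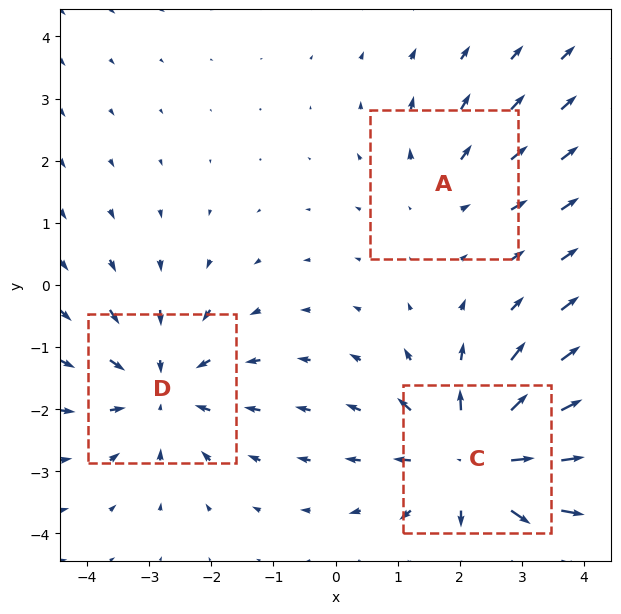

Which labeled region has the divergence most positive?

Divergence at each region's feature centre — A: about +2, C: about +4, D: about -3. Region C is most positive.

C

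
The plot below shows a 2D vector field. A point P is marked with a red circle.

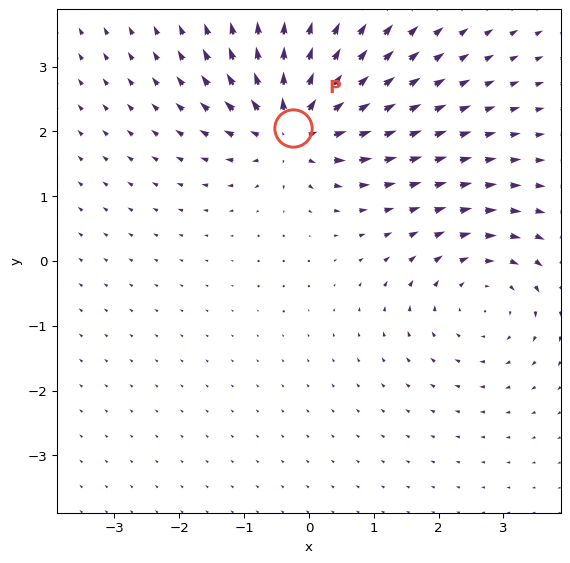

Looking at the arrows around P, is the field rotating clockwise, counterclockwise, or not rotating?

not rotating

Near P at (-0.2, 2.1) the arrows show no circulation. The curl there is ≈0.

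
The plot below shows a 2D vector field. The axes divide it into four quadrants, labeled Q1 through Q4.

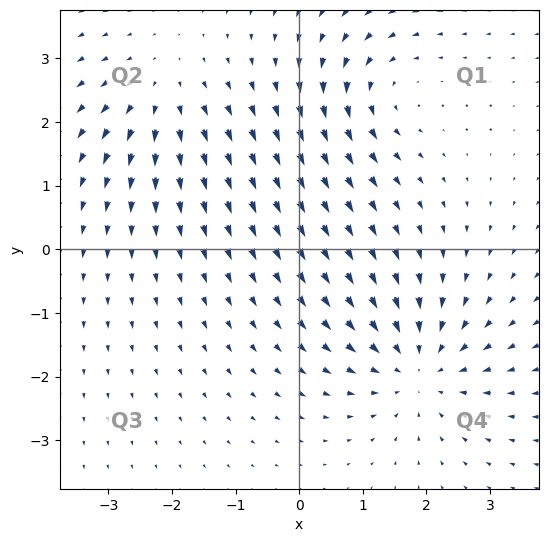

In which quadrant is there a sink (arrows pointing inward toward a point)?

Q4

The sink sits at approximately (1.9, -1.9), which lies in quadrant Q4. The divergence there is about -4, negative as expected for a sink.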